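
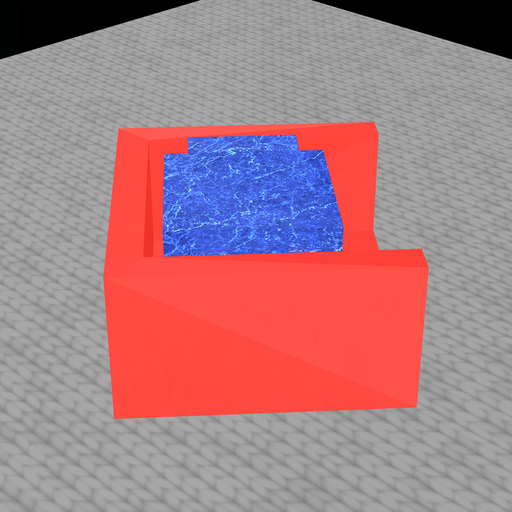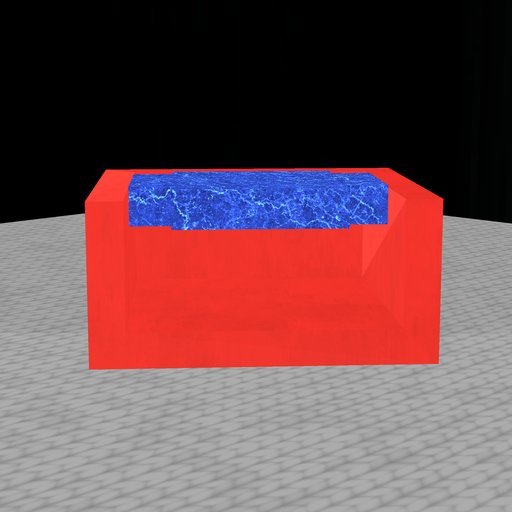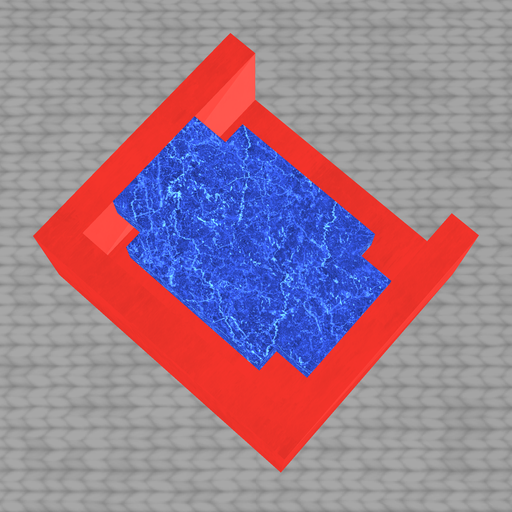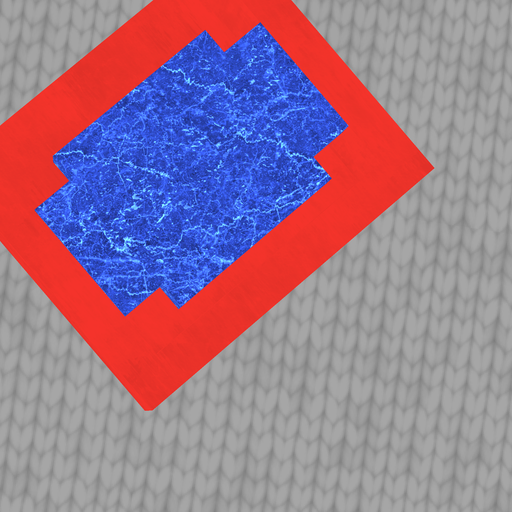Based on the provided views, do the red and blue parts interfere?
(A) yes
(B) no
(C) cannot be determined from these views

(B) no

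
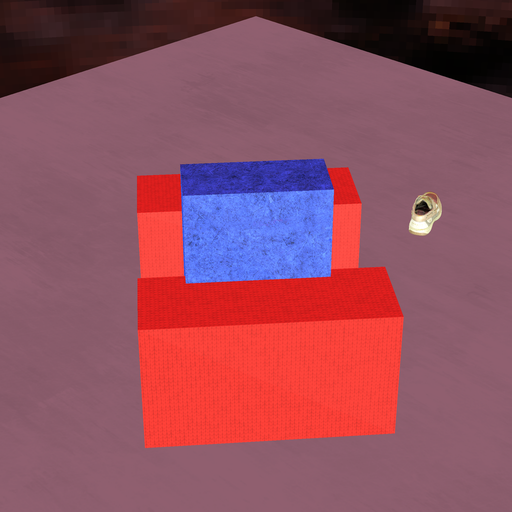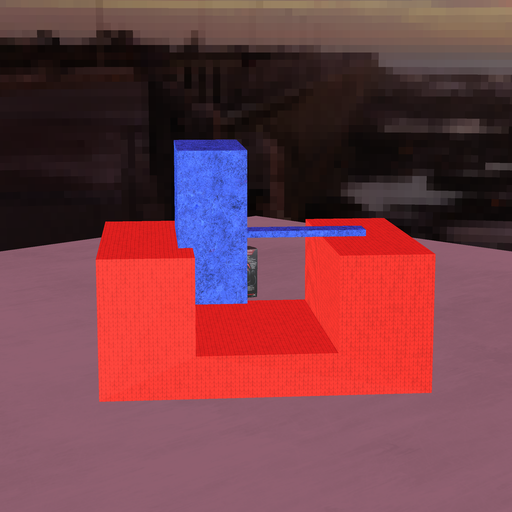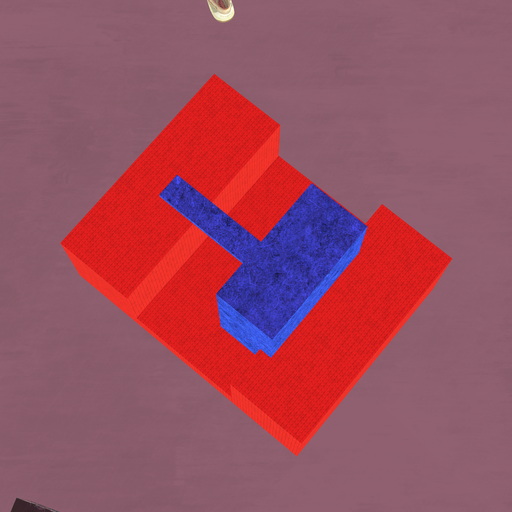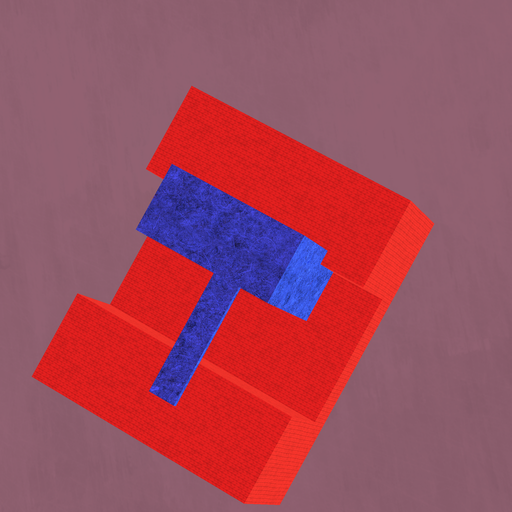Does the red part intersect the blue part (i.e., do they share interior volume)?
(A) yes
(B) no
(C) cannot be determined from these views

(A) yes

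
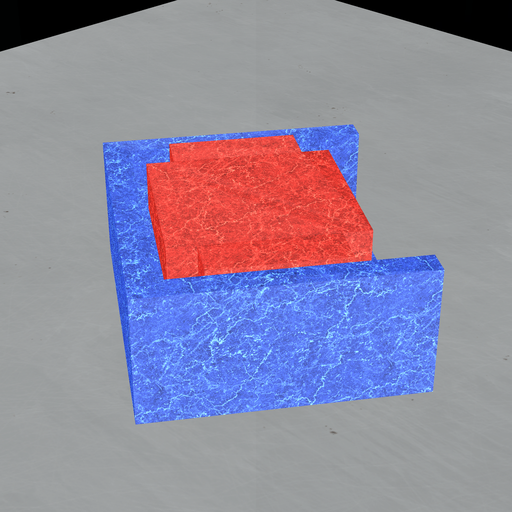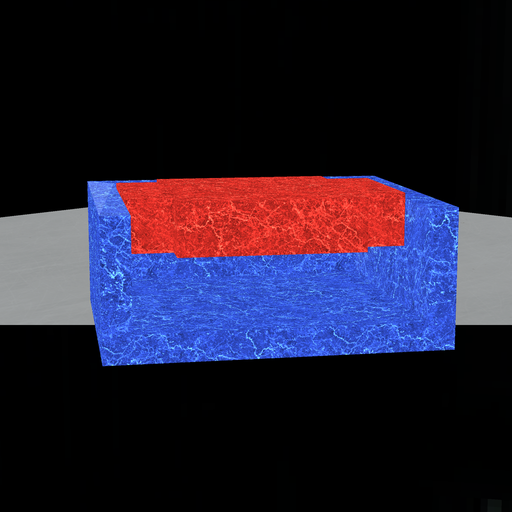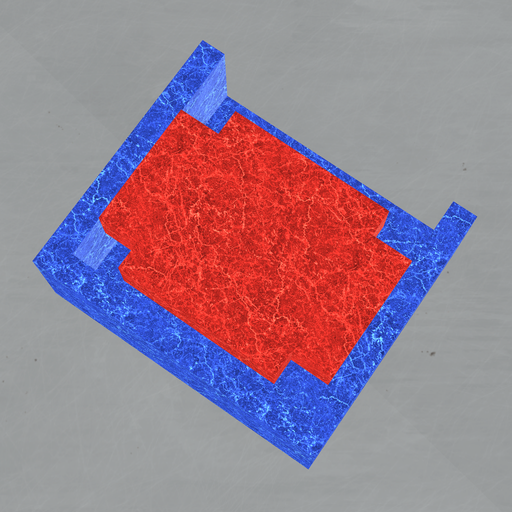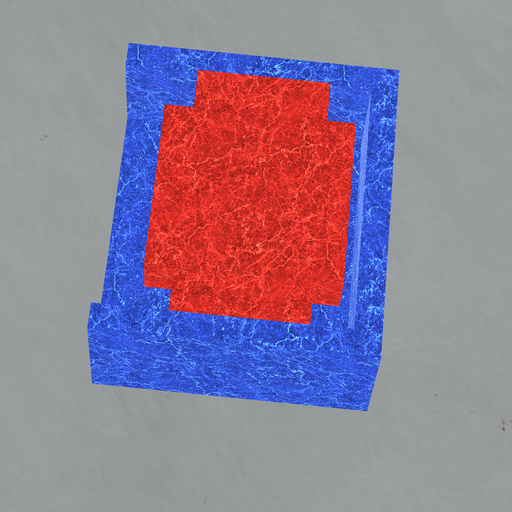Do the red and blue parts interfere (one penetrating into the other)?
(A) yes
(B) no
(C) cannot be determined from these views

(B) no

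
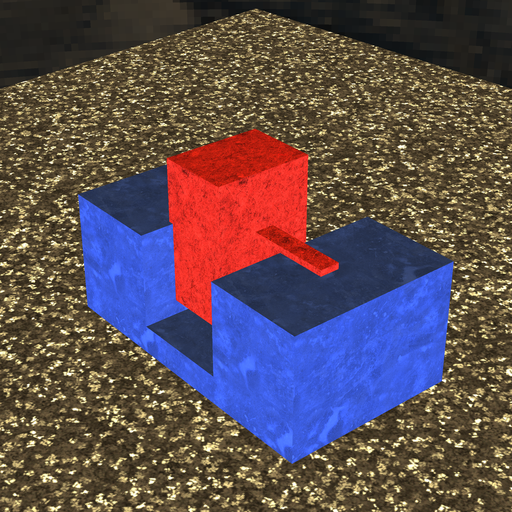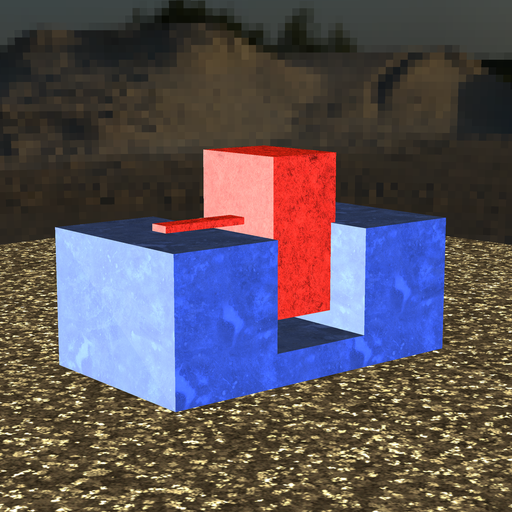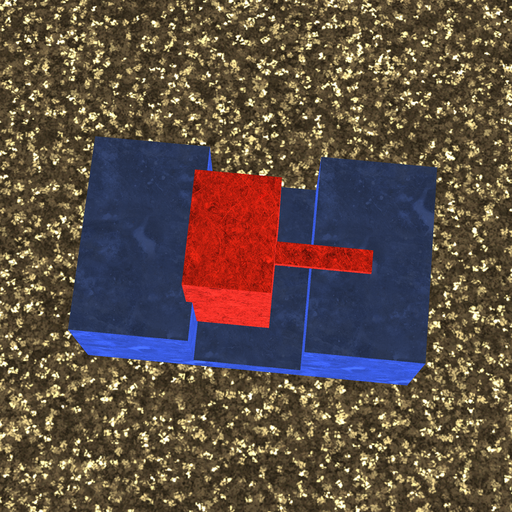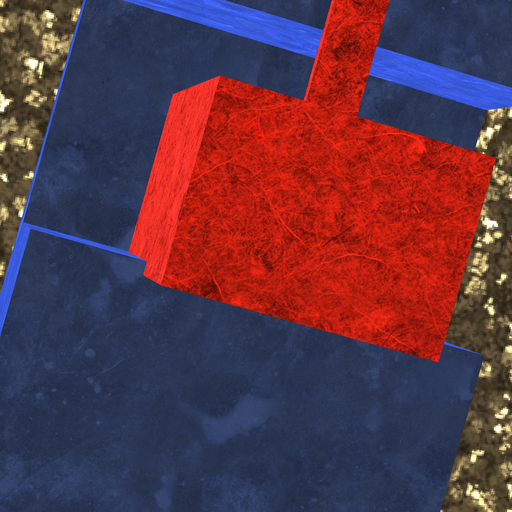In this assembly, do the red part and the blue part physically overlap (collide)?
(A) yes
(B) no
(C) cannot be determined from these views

(A) yes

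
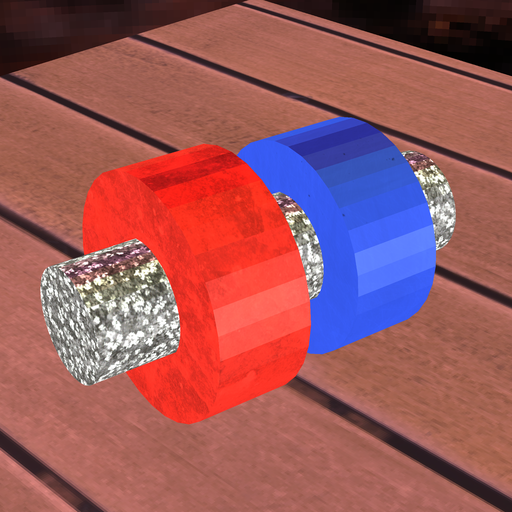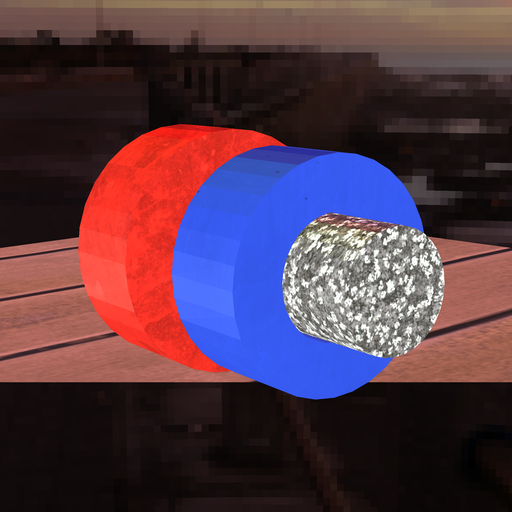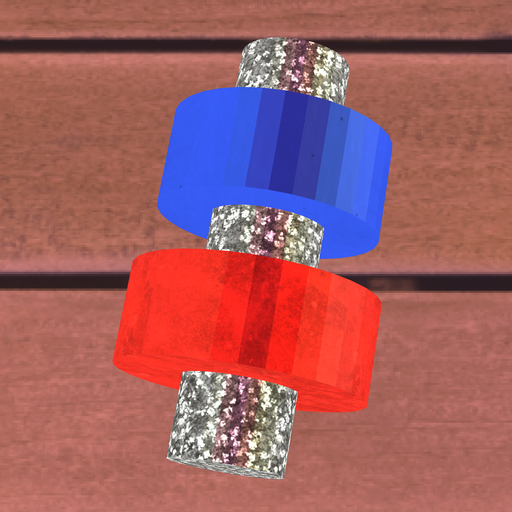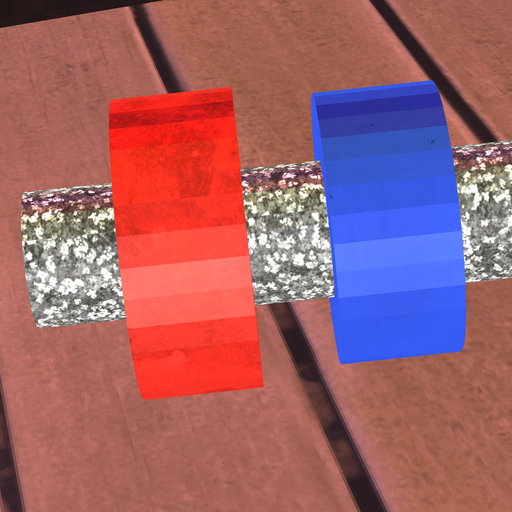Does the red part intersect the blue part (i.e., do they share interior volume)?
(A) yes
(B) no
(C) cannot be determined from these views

(B) no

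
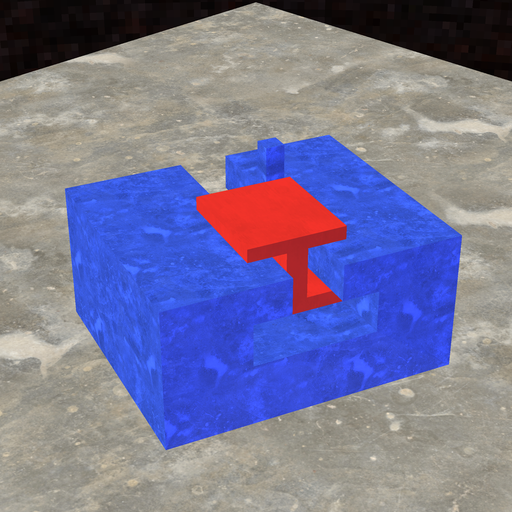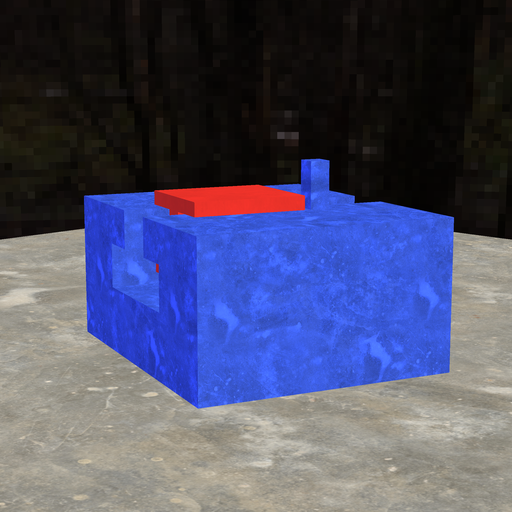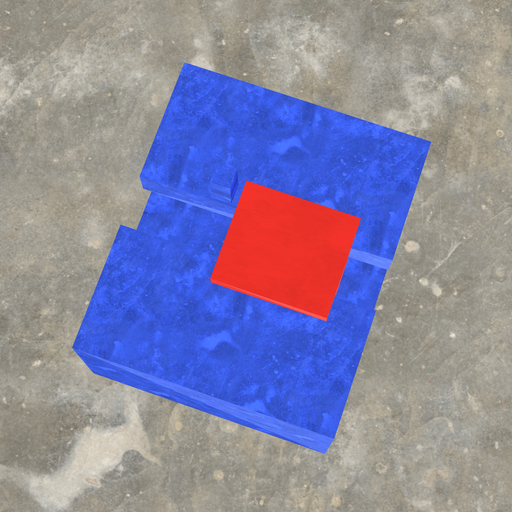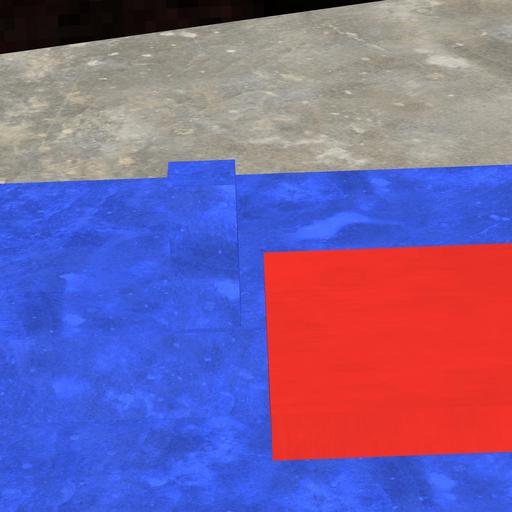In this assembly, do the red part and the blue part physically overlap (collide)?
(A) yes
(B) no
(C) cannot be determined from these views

(B) no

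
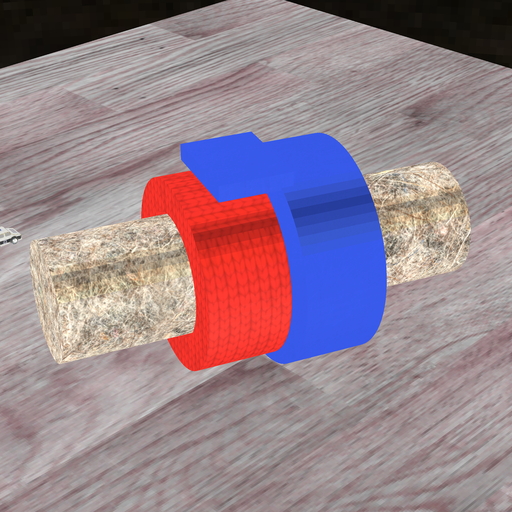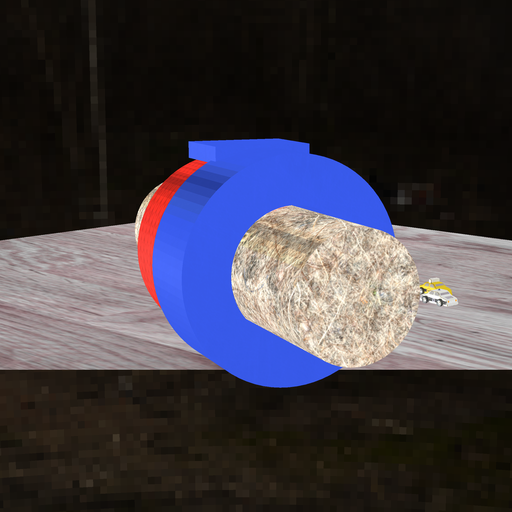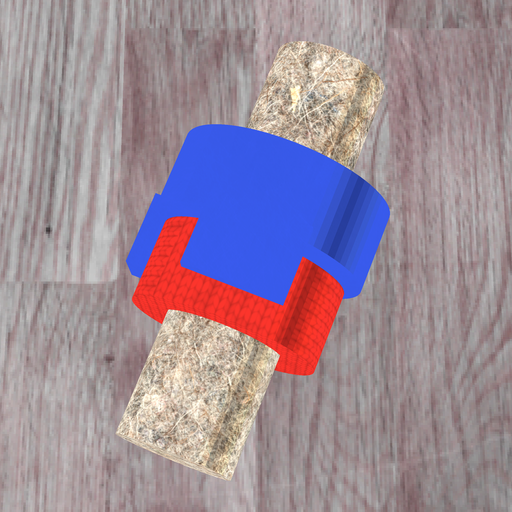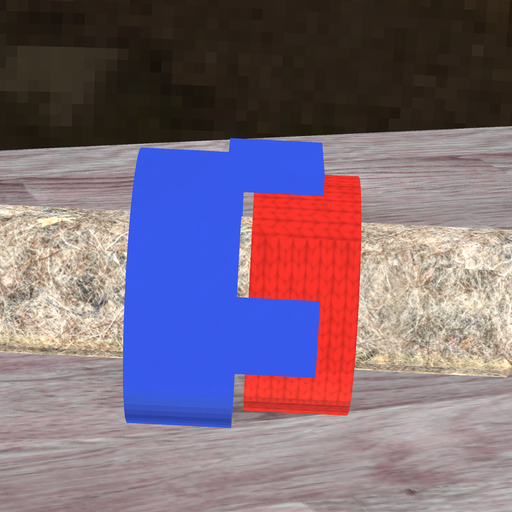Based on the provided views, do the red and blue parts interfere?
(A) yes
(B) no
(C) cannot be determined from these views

(B) no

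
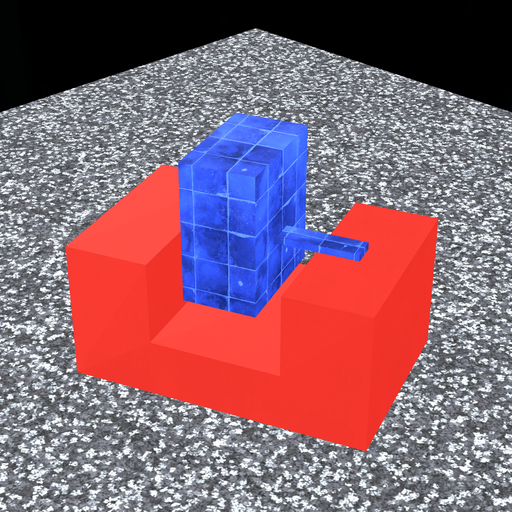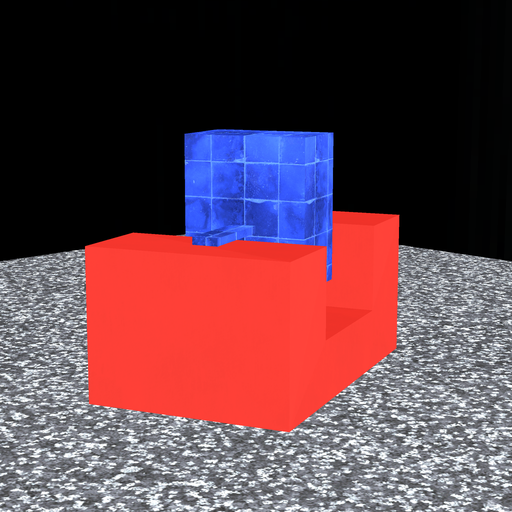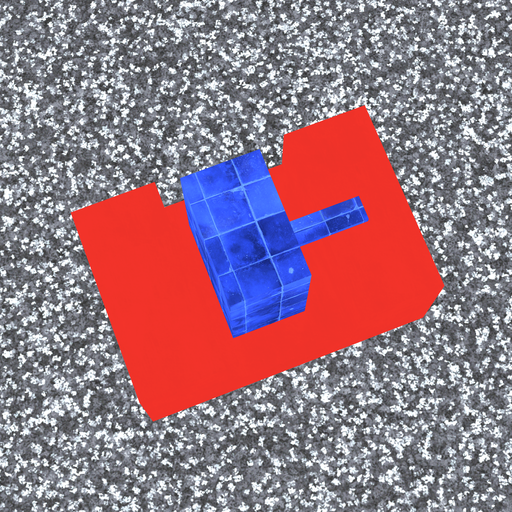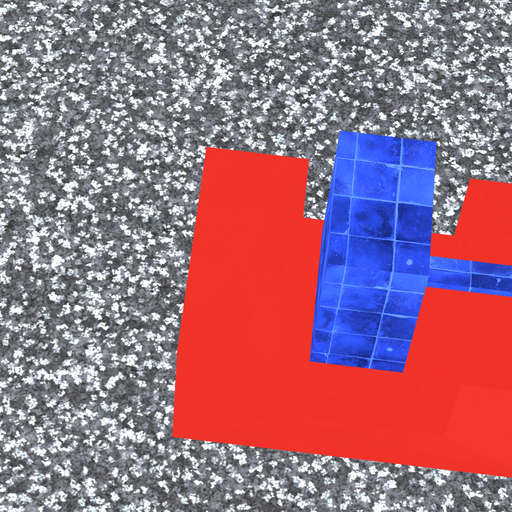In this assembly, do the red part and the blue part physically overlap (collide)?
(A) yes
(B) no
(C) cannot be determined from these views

(B) no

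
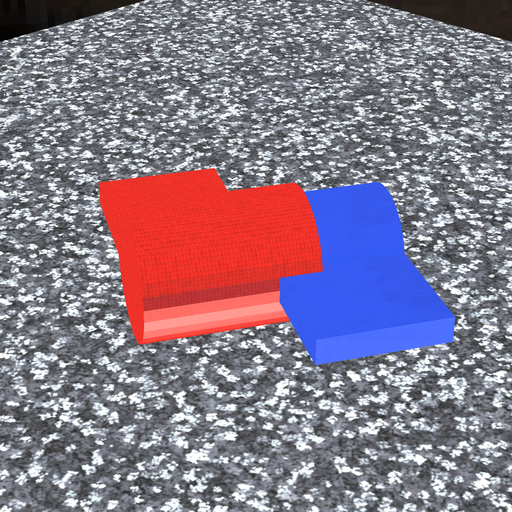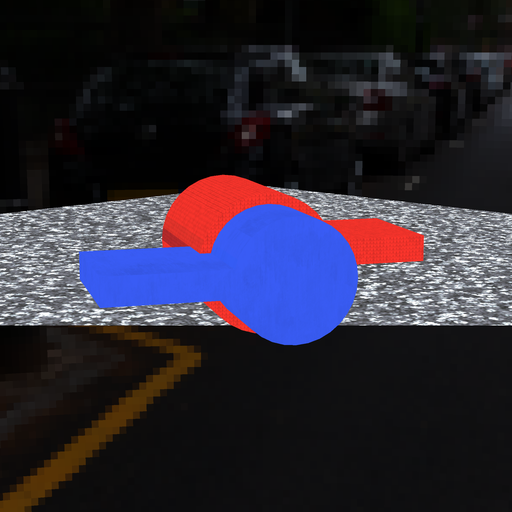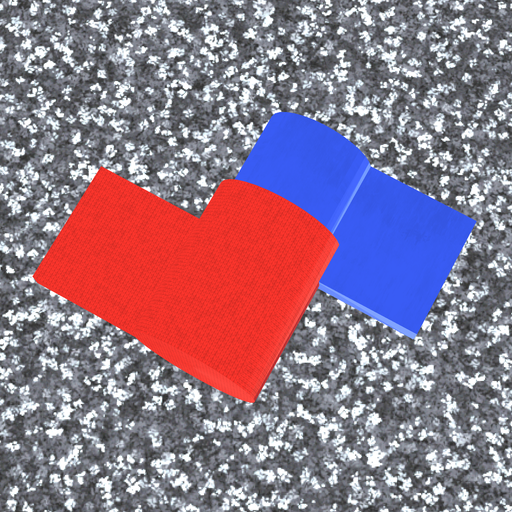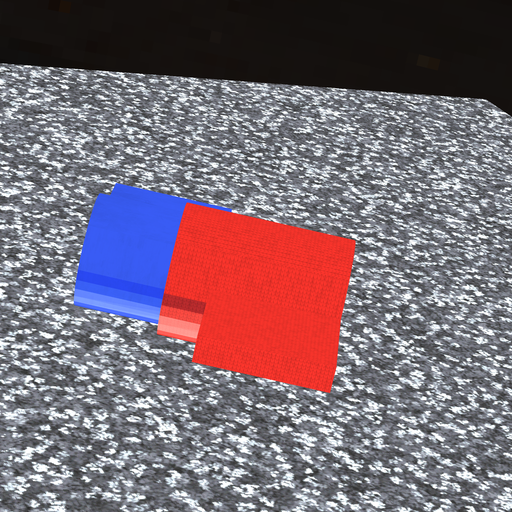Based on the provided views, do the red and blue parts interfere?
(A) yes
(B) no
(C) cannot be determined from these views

(A) yes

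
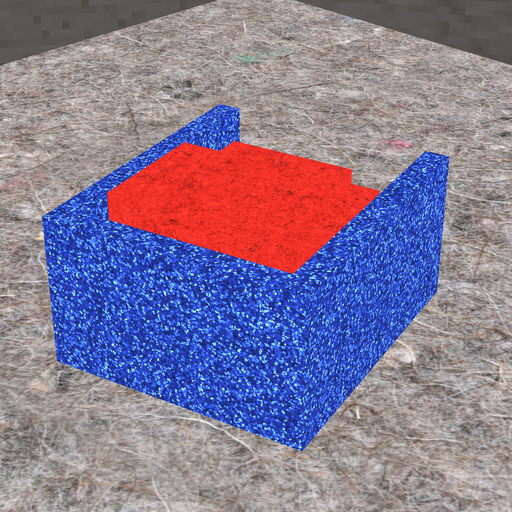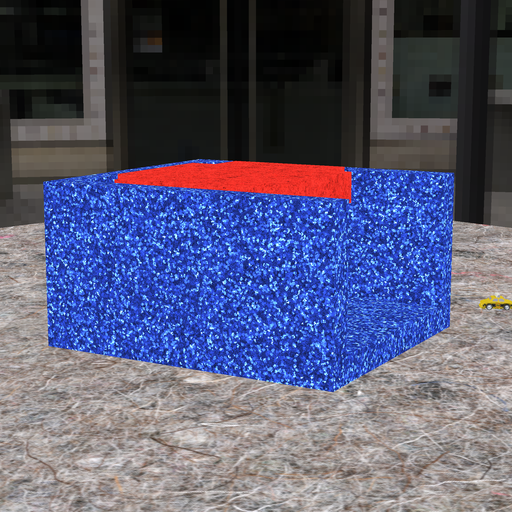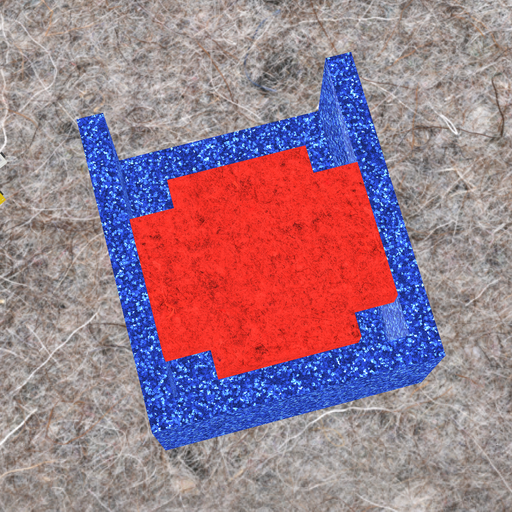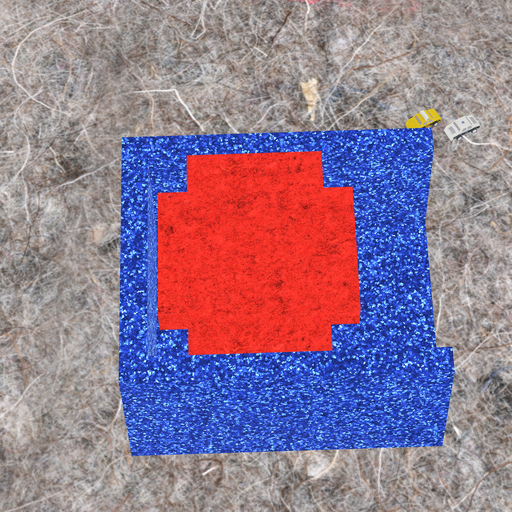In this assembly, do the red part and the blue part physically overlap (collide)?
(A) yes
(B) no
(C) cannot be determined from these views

(B) no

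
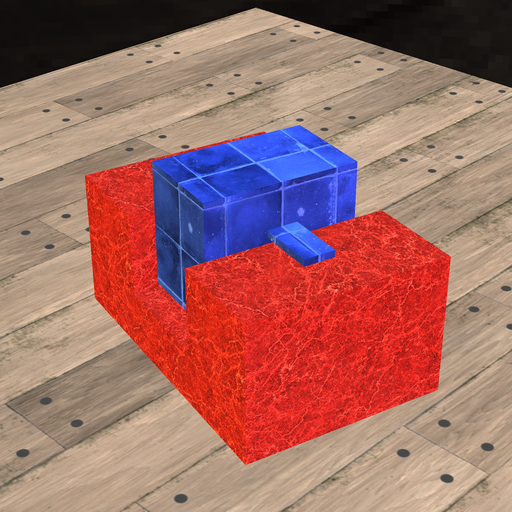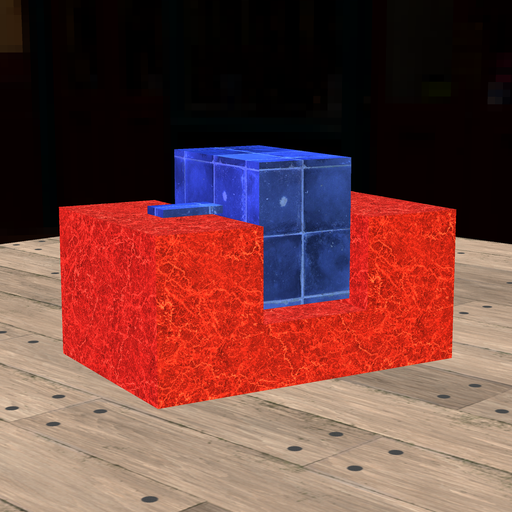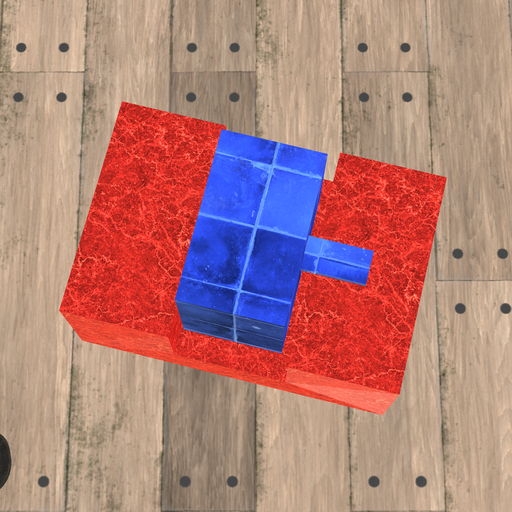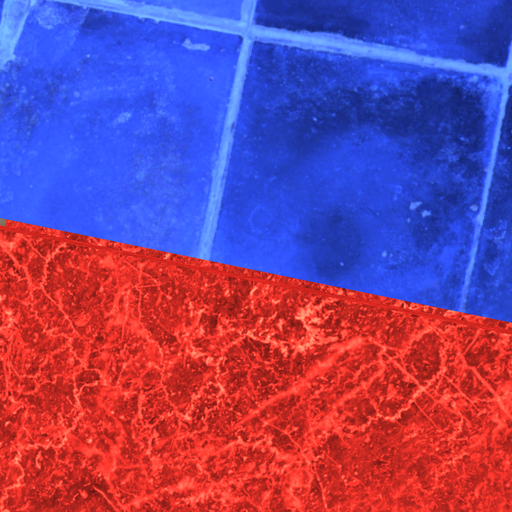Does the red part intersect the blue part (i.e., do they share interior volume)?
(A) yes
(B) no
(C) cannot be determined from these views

(B) no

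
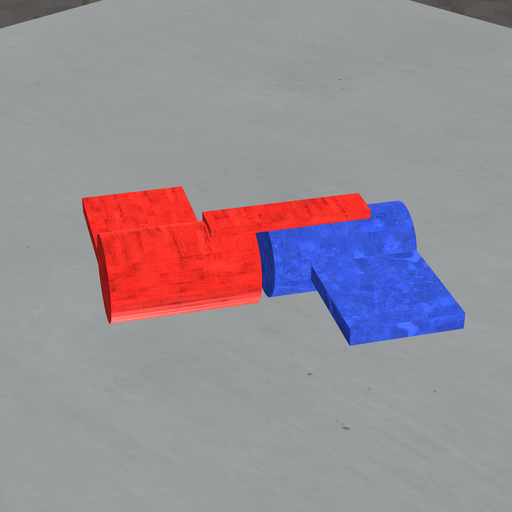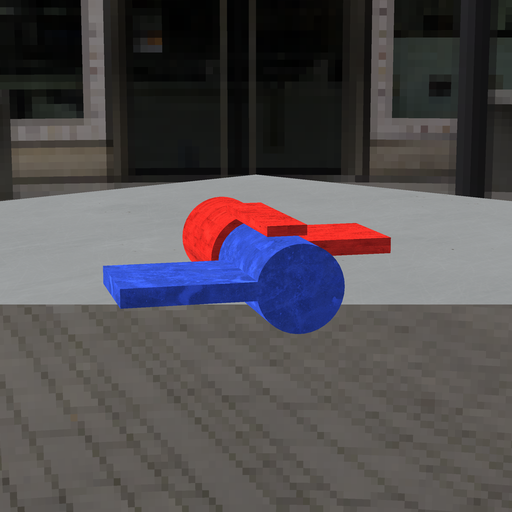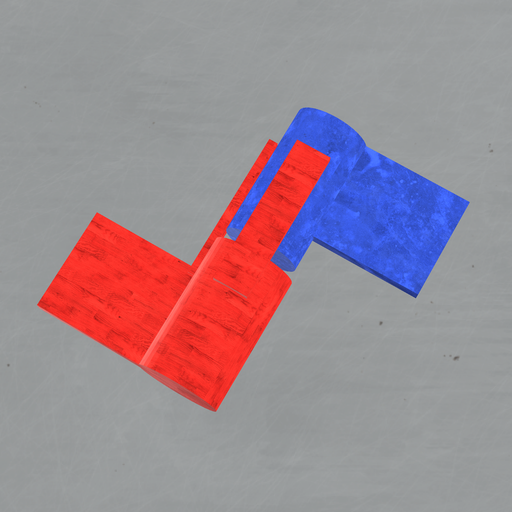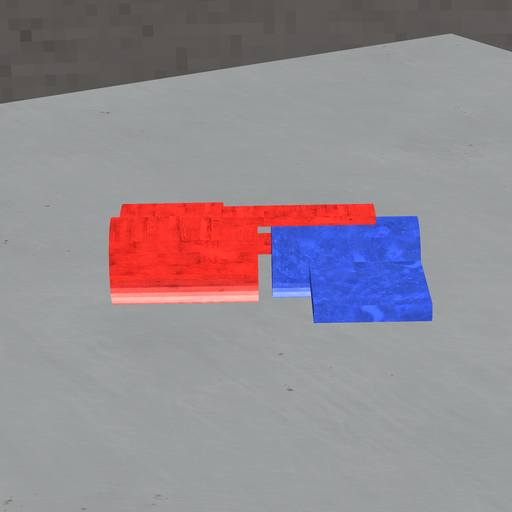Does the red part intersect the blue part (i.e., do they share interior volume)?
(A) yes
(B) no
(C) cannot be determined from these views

(B) no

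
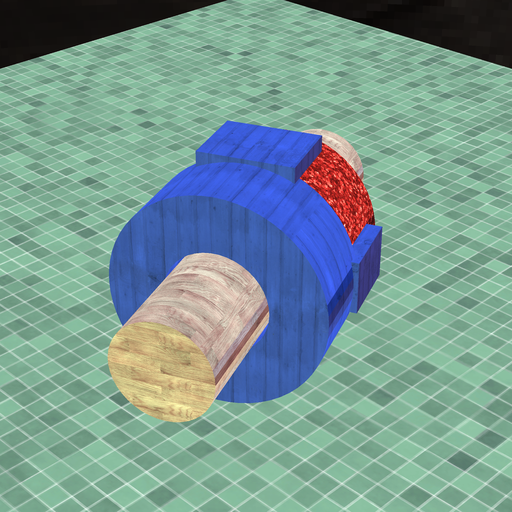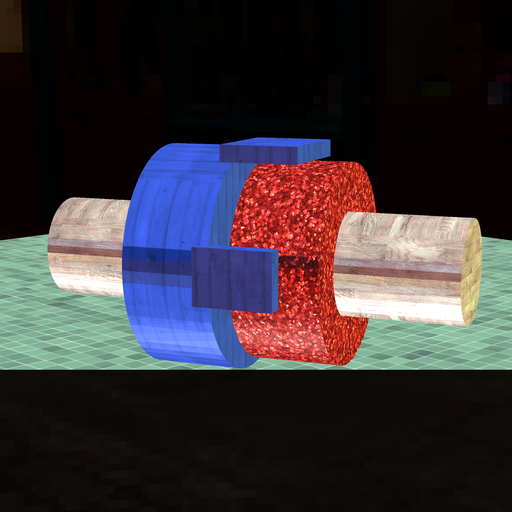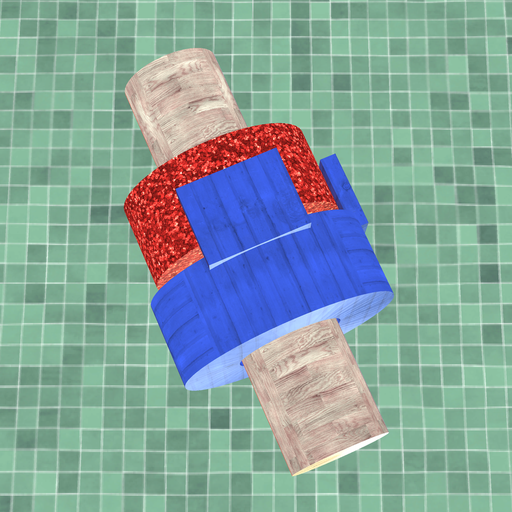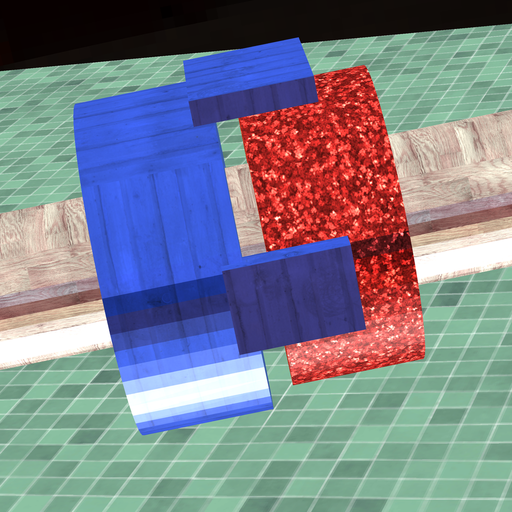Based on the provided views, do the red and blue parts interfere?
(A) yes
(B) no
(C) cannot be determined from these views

(B) no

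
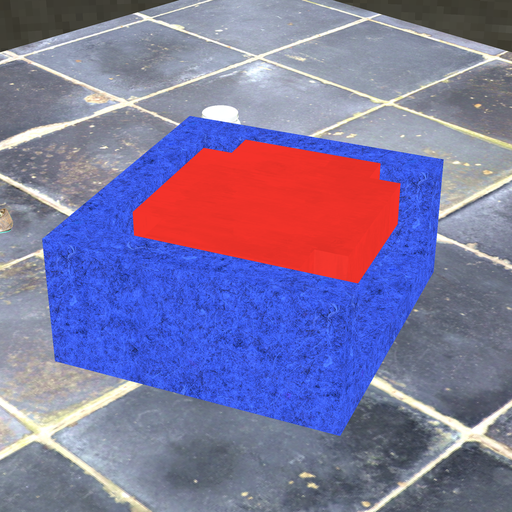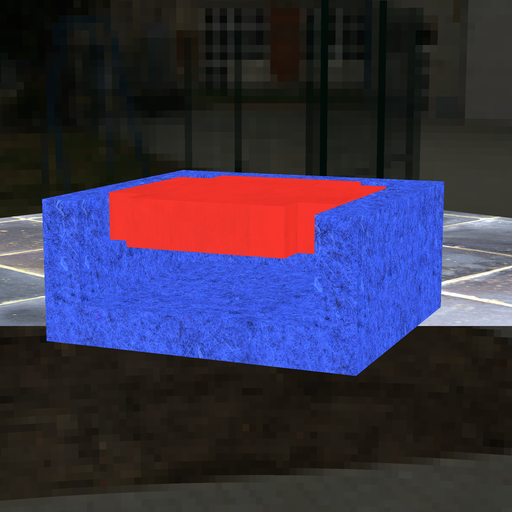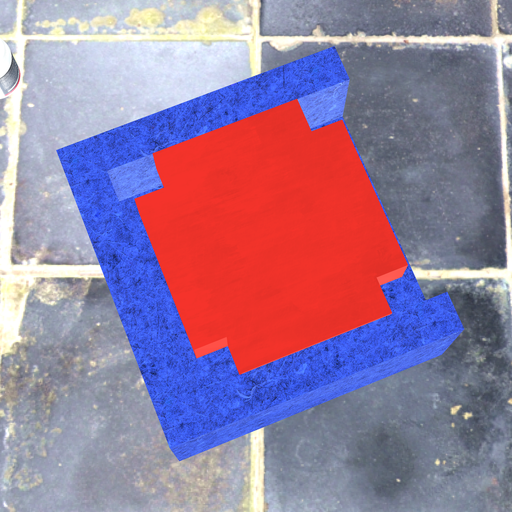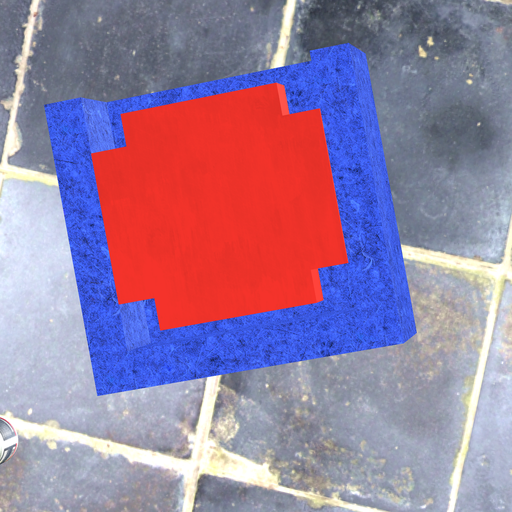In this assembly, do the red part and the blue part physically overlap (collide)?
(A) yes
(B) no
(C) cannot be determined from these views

(B) no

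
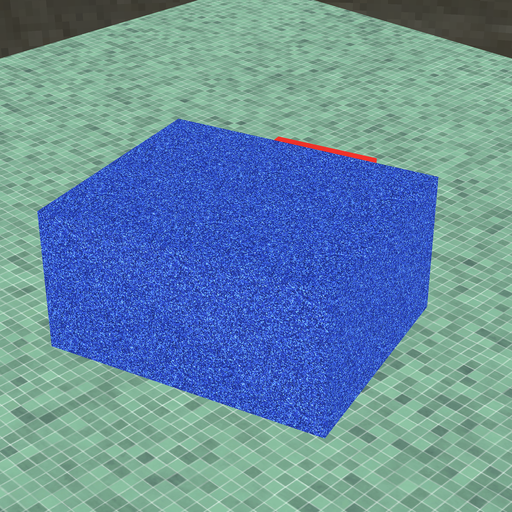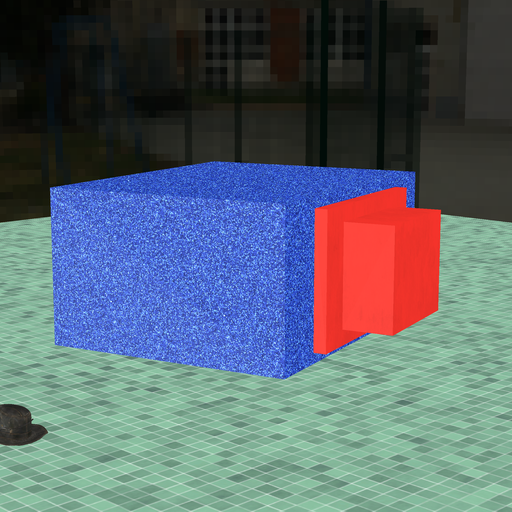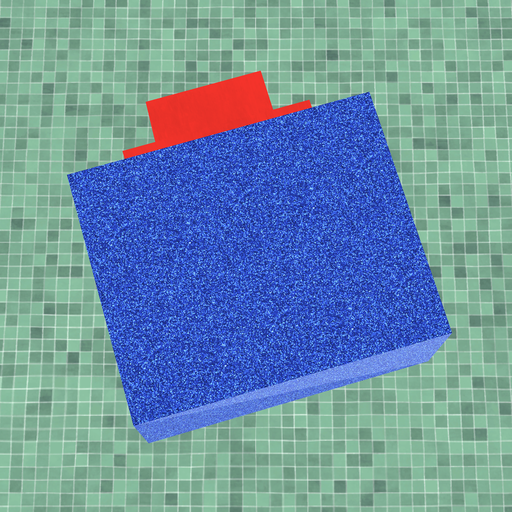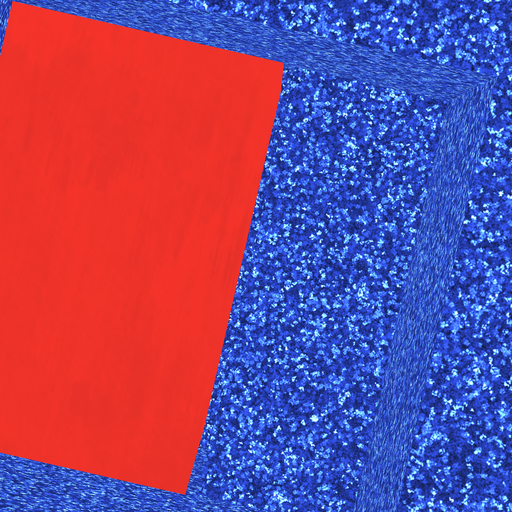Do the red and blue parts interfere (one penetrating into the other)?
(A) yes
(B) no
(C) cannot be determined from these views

(B) no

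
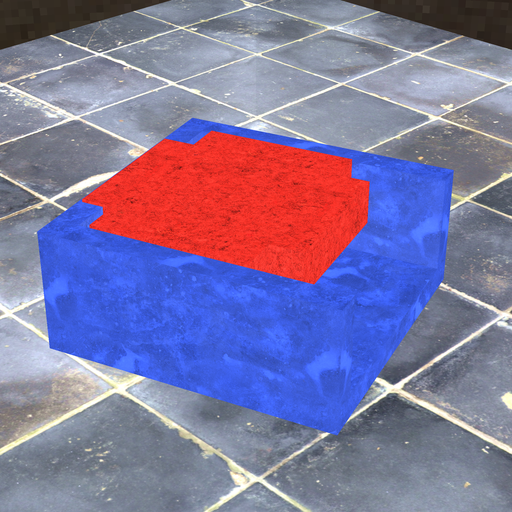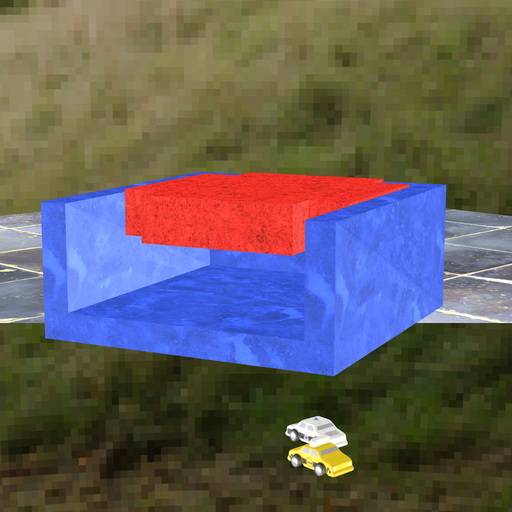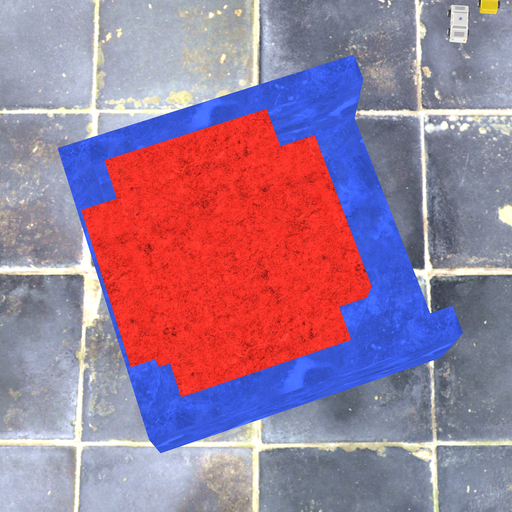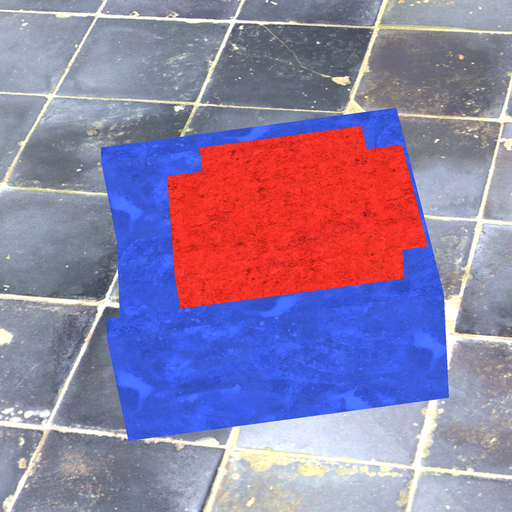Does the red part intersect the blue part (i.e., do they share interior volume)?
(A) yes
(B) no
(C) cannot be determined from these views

(A) yes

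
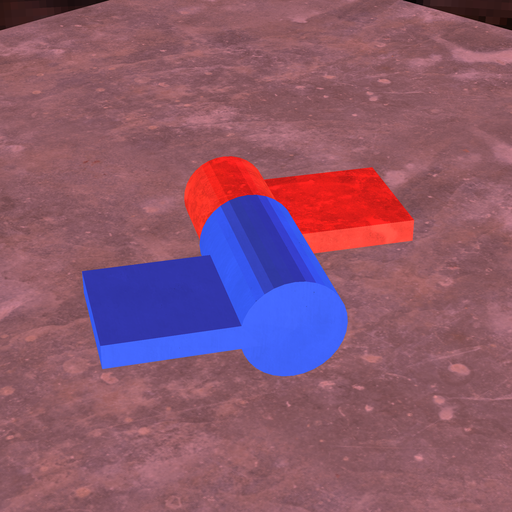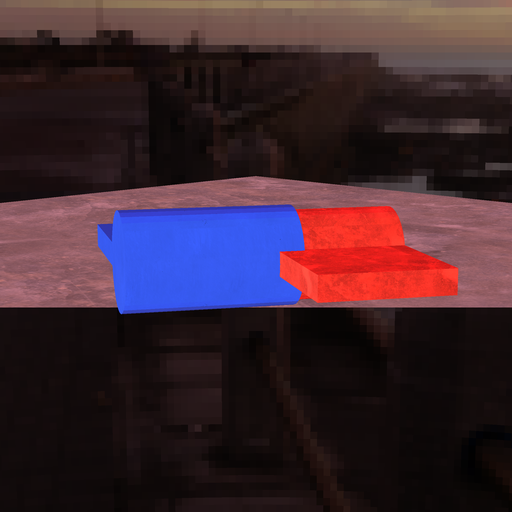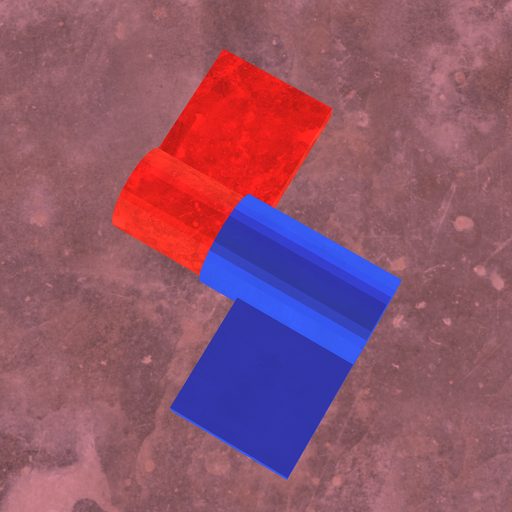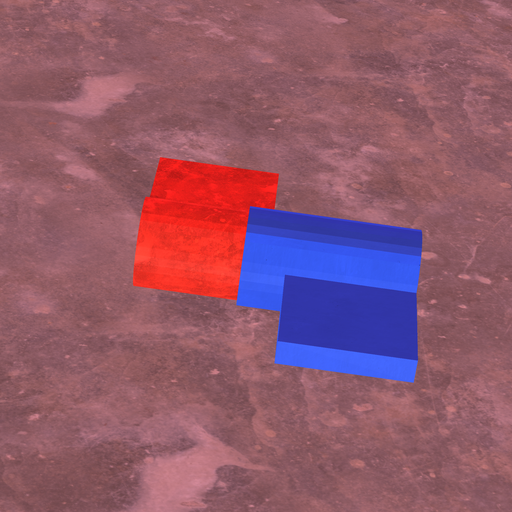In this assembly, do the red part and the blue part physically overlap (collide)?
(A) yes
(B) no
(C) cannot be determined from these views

(A) yes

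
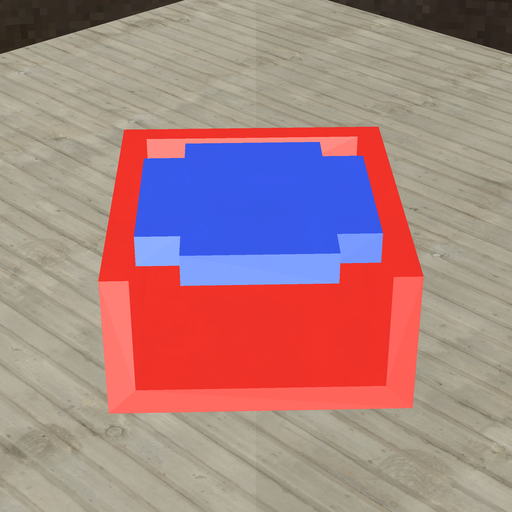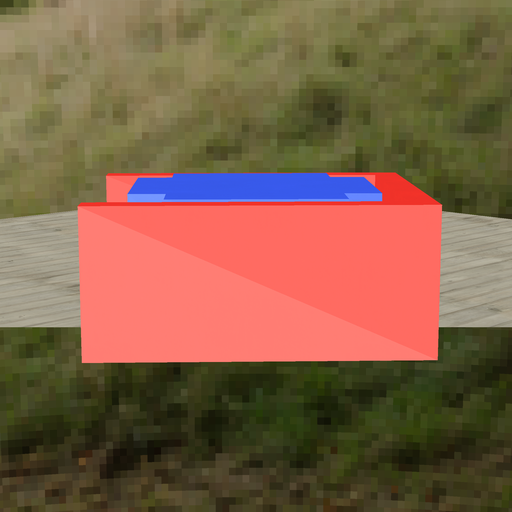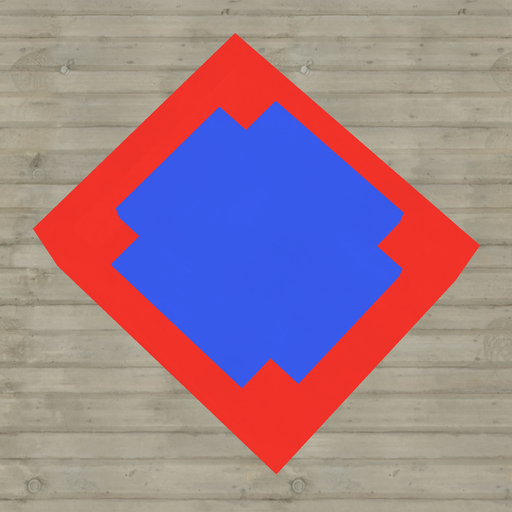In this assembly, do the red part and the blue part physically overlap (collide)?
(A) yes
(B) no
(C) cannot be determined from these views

(B) no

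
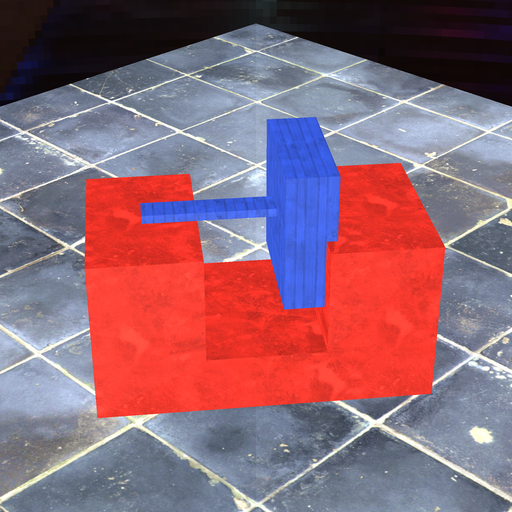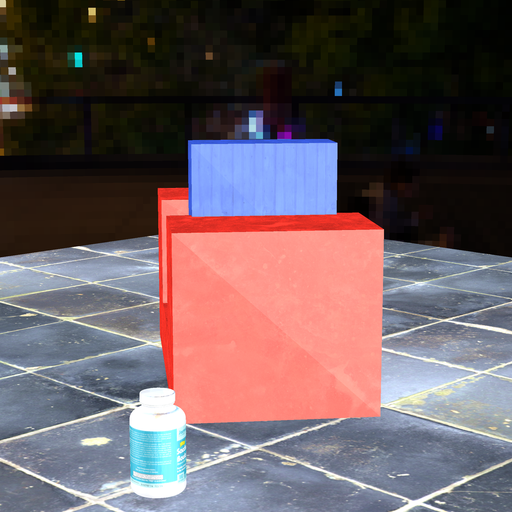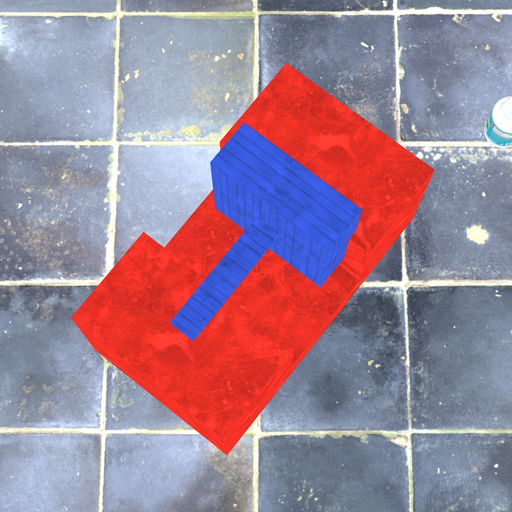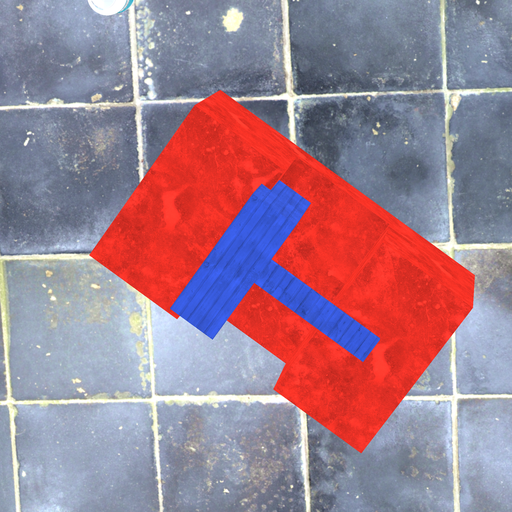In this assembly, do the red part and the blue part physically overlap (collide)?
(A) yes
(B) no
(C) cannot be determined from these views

(A) yes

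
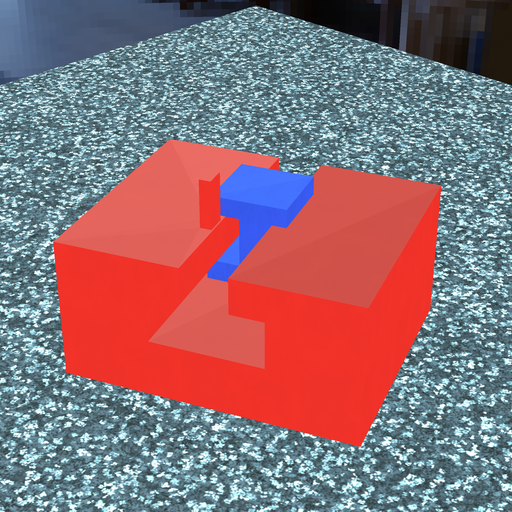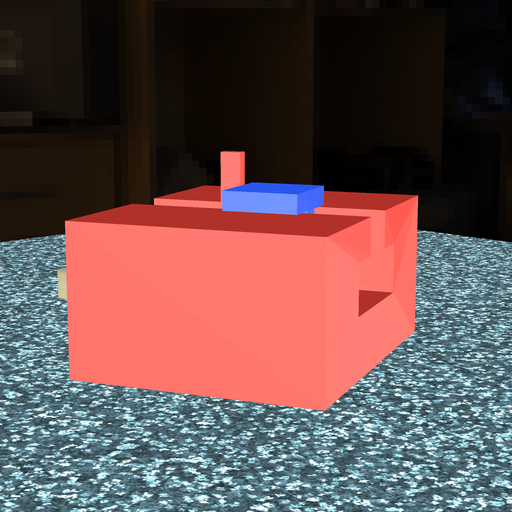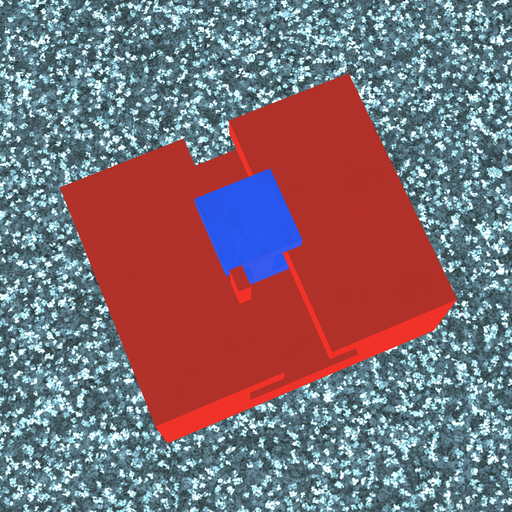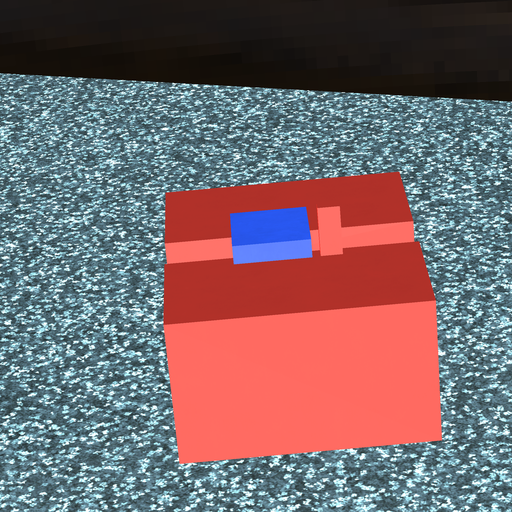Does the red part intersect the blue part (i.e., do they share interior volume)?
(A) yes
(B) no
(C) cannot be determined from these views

(B) no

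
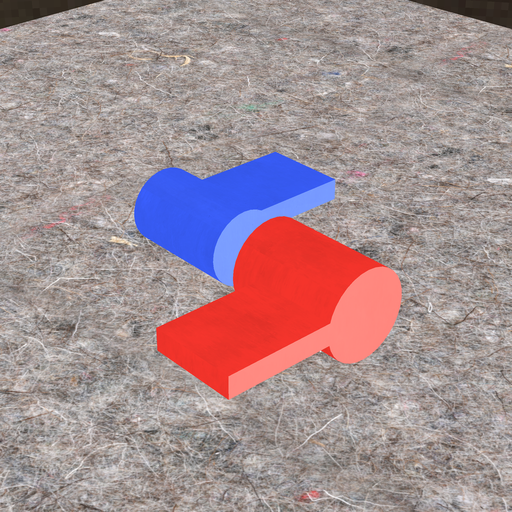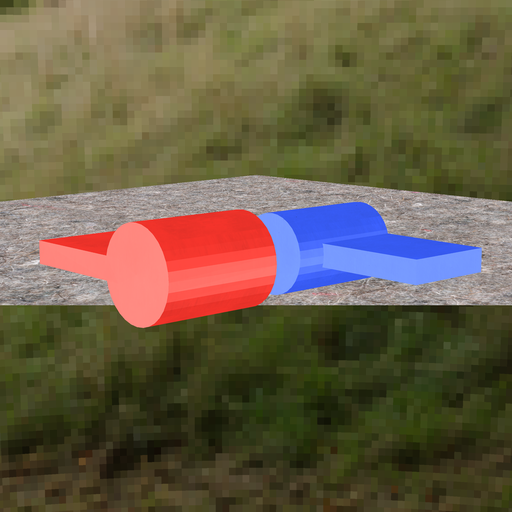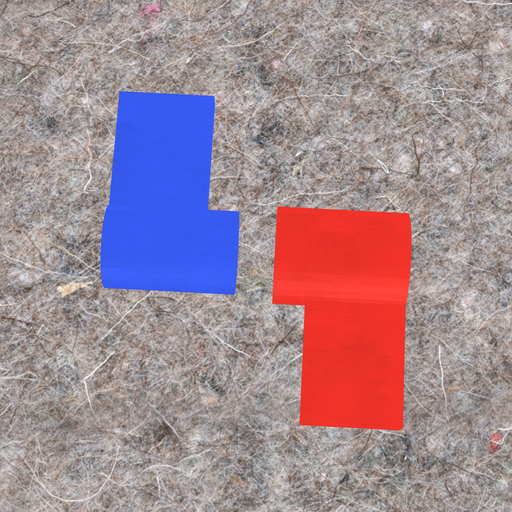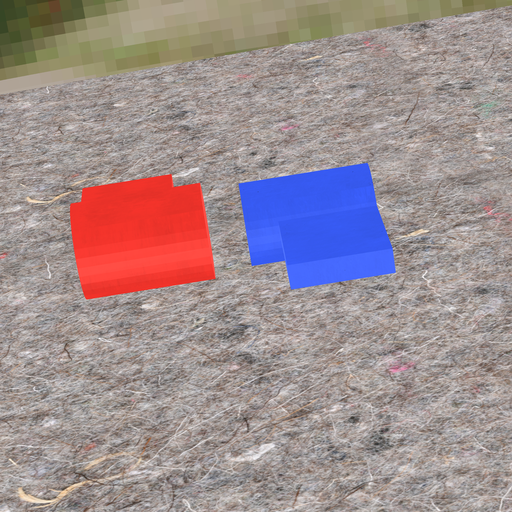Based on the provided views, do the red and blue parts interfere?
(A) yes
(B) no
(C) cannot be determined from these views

(B) no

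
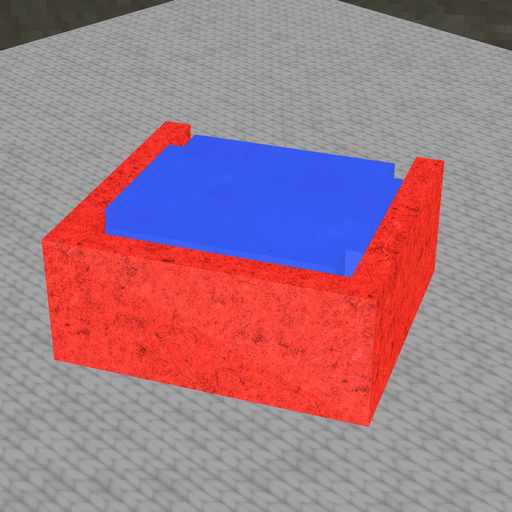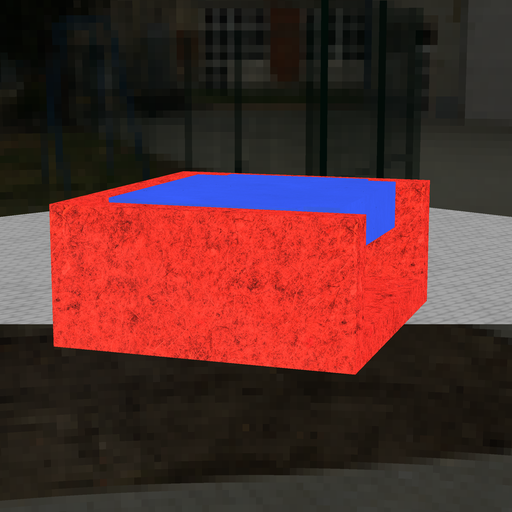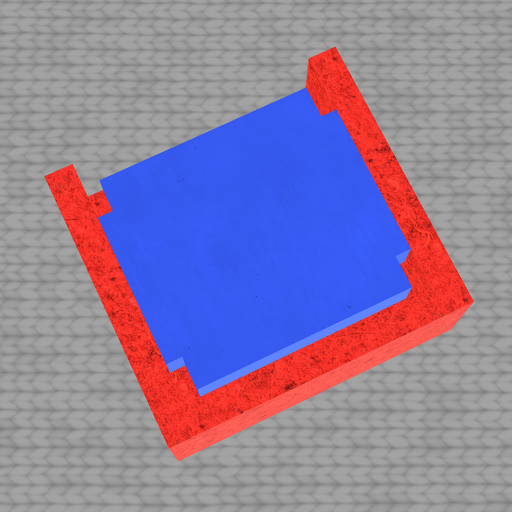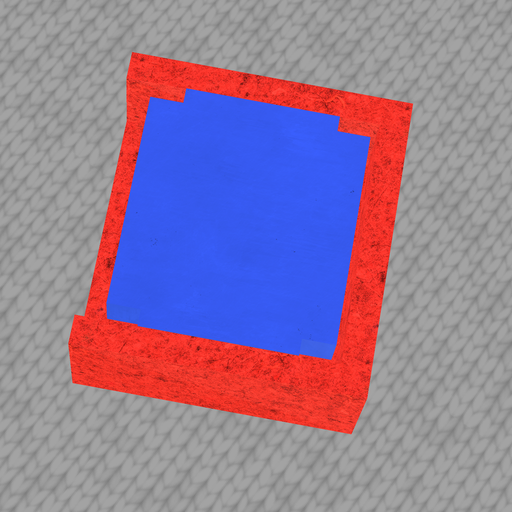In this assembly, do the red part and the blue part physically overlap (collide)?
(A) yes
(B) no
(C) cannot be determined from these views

(B) no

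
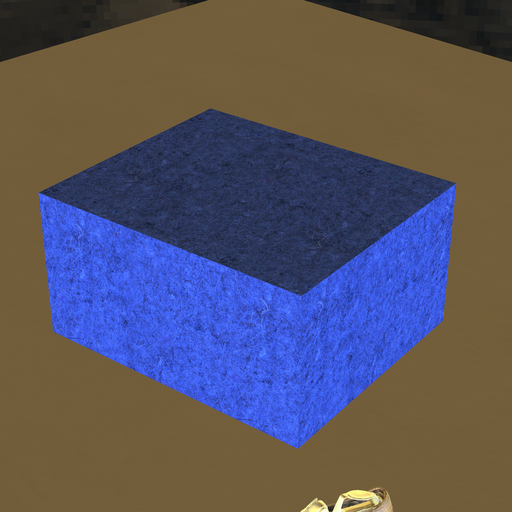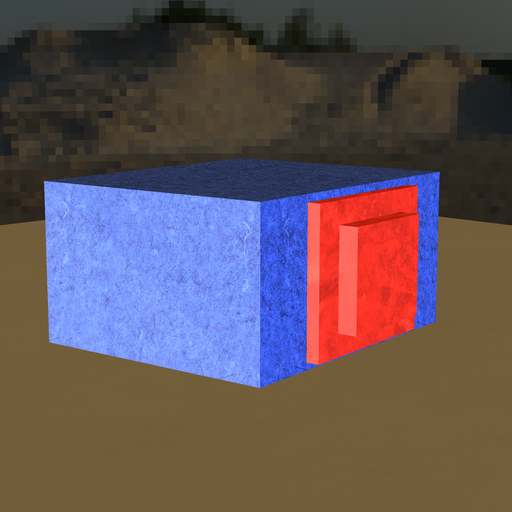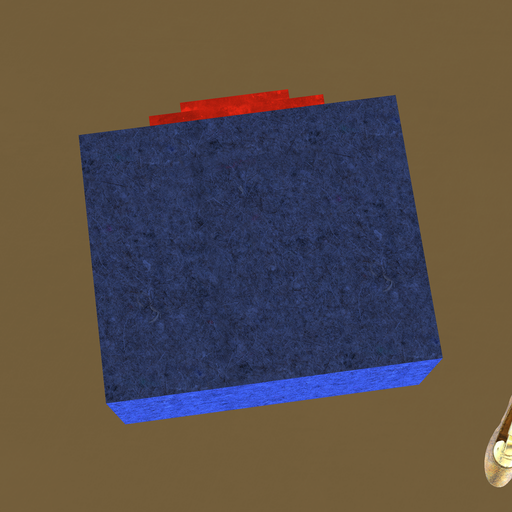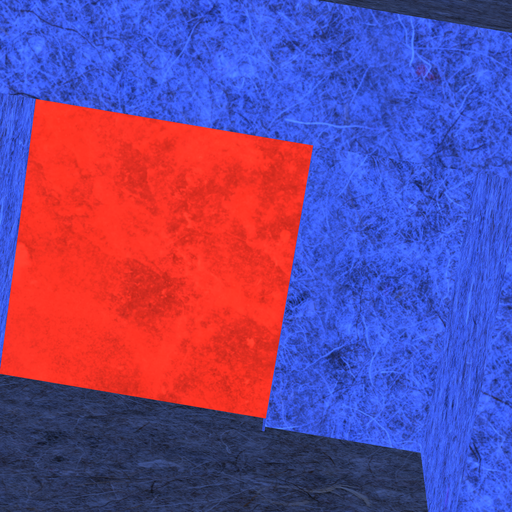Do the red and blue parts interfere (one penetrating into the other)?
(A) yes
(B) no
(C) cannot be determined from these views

(A) yes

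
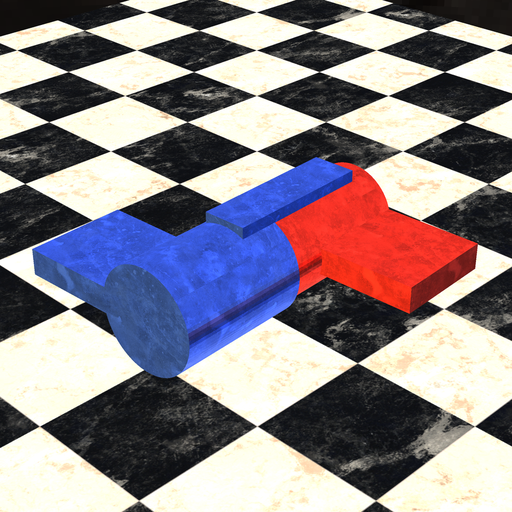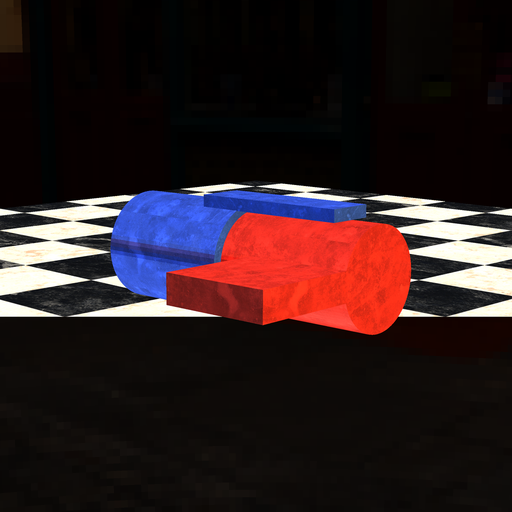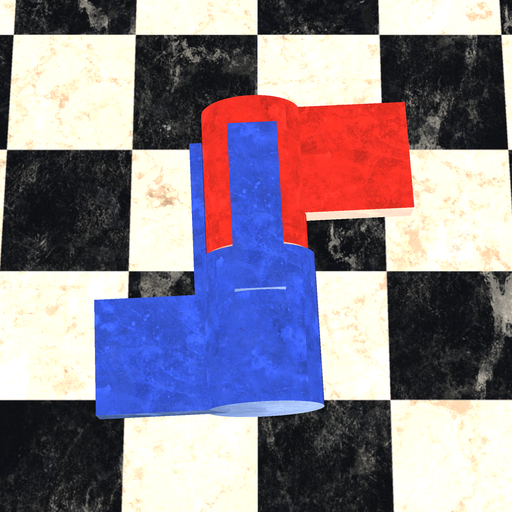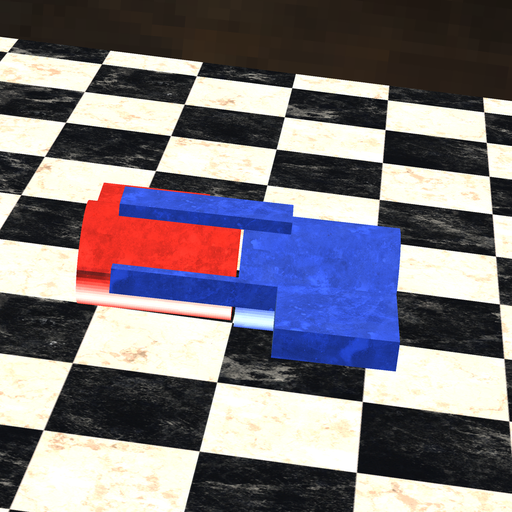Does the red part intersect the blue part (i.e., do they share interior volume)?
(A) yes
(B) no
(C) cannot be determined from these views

(B) no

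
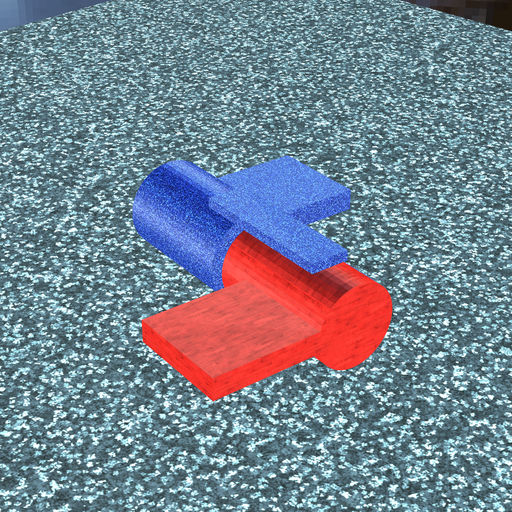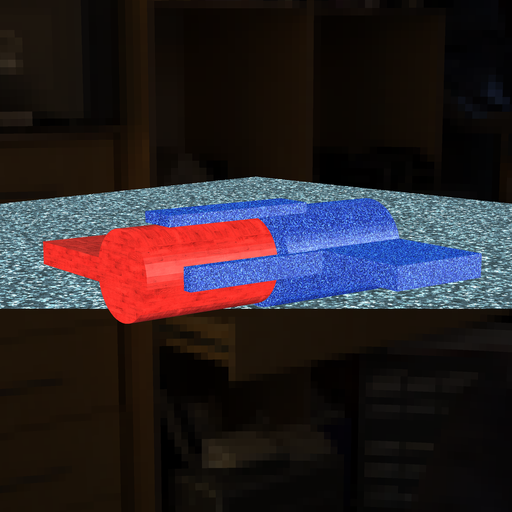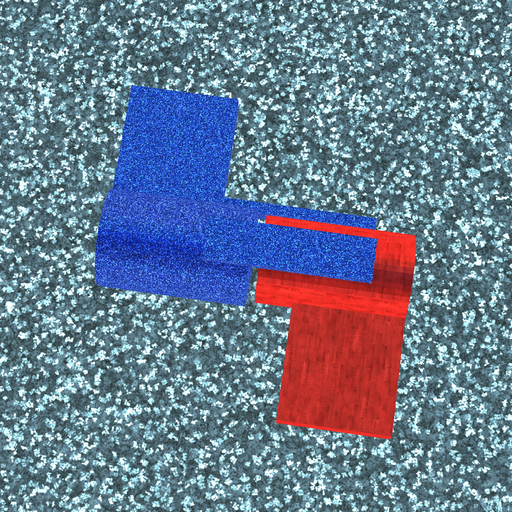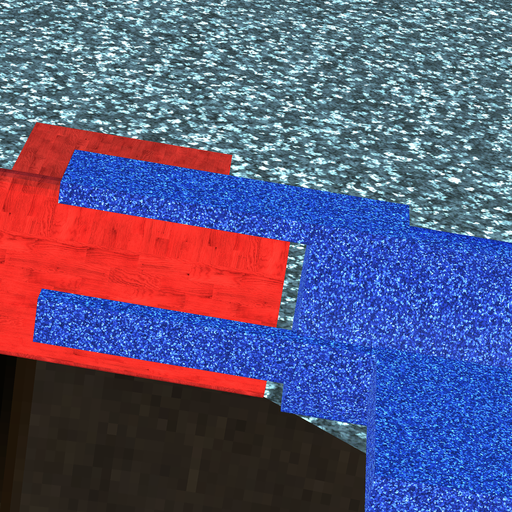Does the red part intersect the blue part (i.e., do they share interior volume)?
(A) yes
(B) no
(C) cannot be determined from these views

(B) no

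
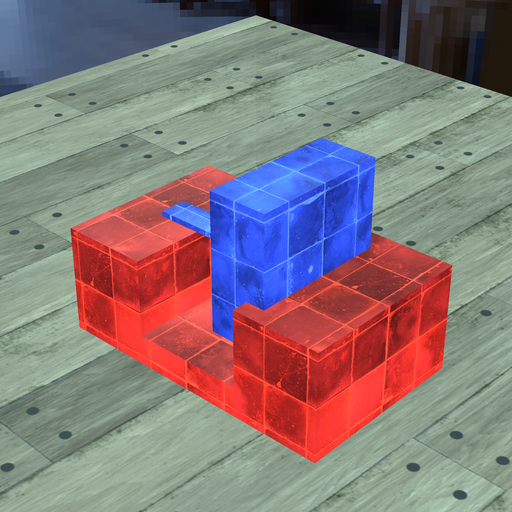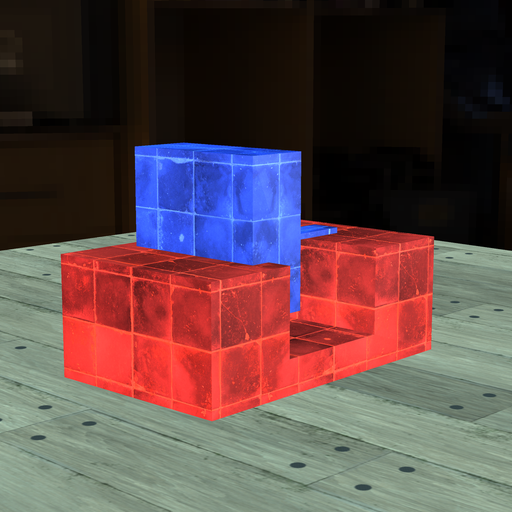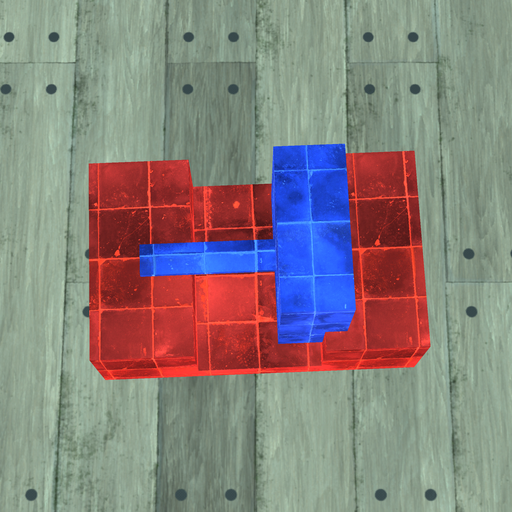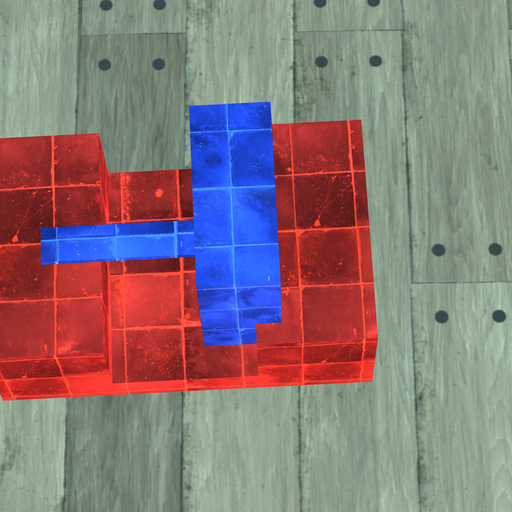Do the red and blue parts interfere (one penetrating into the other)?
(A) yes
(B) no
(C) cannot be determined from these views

(A) yes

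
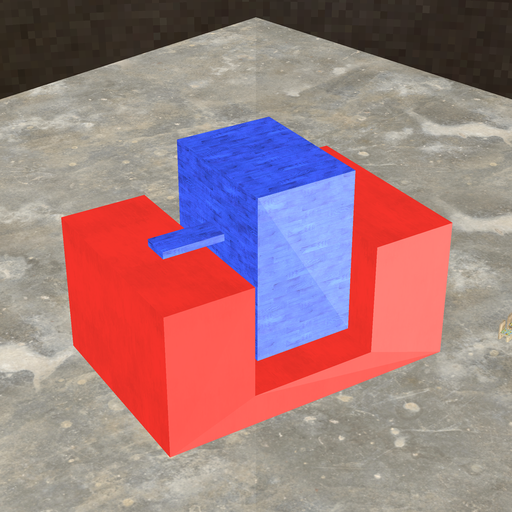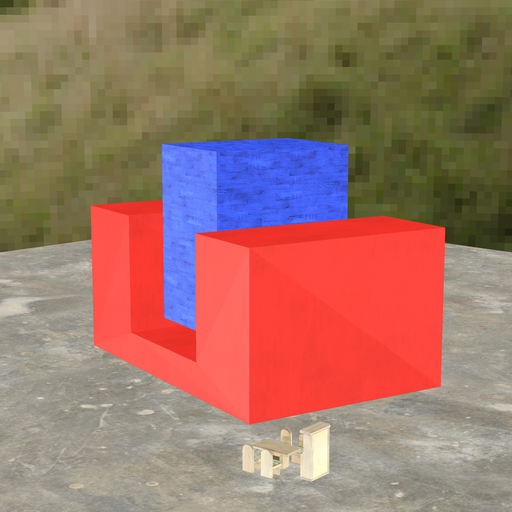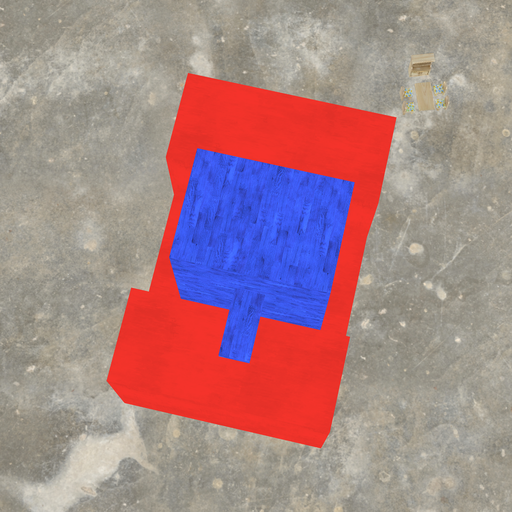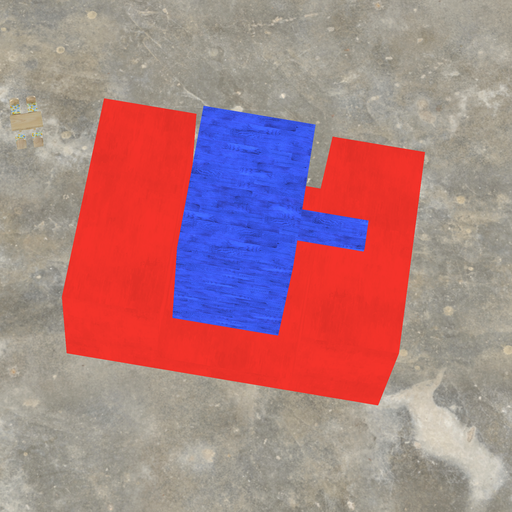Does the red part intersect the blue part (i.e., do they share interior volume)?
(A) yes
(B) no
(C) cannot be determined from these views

(B) no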